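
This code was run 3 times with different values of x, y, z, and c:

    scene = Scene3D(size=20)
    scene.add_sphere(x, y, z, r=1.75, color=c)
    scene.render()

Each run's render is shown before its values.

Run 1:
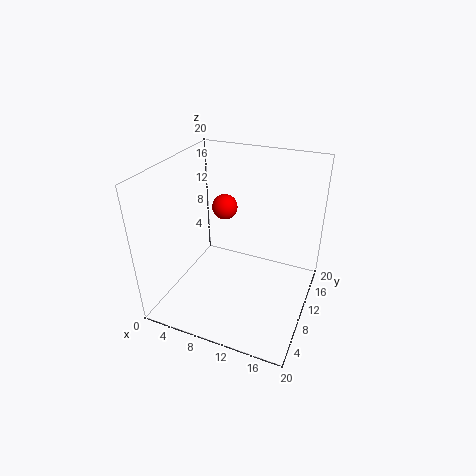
x = 7.5, y = 11.25, z = 13.75, c = 'red'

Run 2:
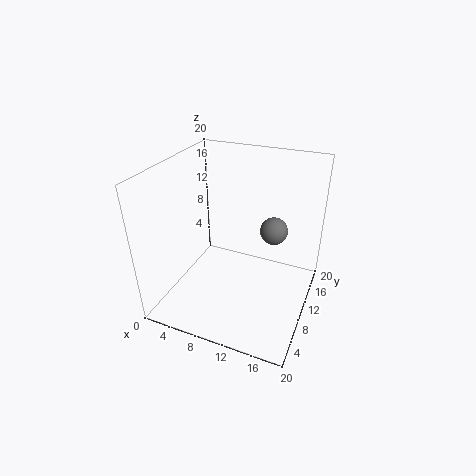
x = 15.25, y = 9.25, z = 12.75, c = 'gray'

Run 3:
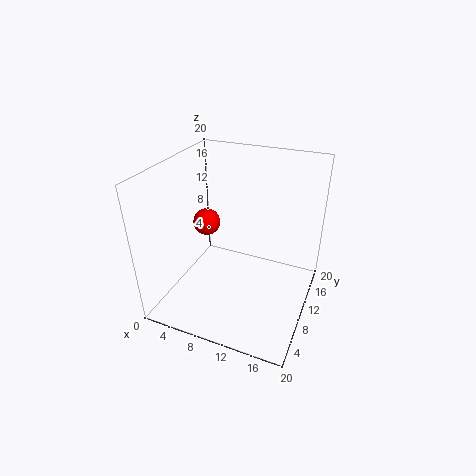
x = 6.5, y = 7.75, z = 13, c = 'red'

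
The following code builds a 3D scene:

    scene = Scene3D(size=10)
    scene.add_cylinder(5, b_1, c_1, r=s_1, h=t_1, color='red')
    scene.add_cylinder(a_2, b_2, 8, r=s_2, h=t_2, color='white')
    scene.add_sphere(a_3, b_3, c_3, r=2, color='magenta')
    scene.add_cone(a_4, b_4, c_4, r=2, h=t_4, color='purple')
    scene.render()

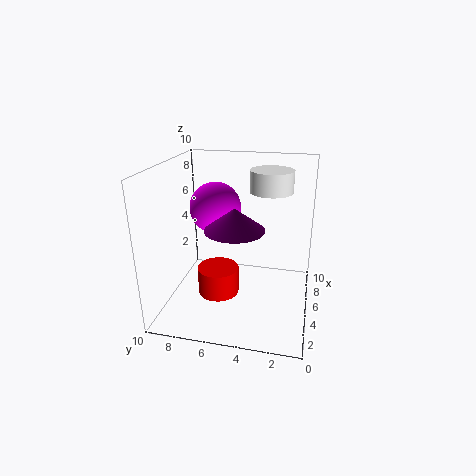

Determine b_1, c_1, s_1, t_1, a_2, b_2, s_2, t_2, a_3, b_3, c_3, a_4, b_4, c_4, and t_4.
b_1 = 6.5, c_1 = 0.5, s_1 = 1.5, t_1 = 2, a_2 = 6.5, b_2 = 3, s_2 = 1.5, t_2 = 1.5, a_3 = 8, b_3 = 7.5, c_3 = 6, a_4 = 4, b_4 = 5, c_4 = 6, t_4 = 1.5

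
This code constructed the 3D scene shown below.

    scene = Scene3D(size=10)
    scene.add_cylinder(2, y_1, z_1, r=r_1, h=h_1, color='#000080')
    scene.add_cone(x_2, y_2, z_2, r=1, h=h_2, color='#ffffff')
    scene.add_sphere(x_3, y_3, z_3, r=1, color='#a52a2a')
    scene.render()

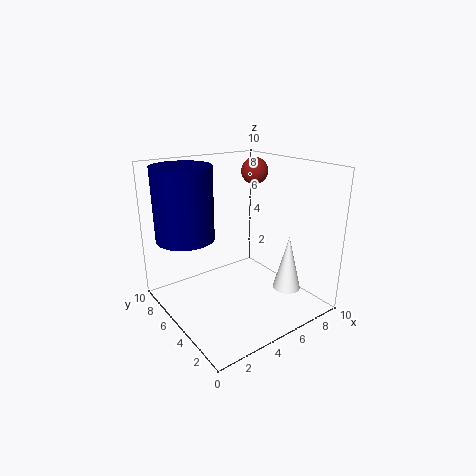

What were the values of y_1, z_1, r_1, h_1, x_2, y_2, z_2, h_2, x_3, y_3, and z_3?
y_1 = 7; z_1 = 5; r_1 = 2; h_1 = 5; x_2 = 8; y_2 = 3; z_2 = 1; h_2 = 4; x_3 = 8; y_3 = 7; z_3 = 9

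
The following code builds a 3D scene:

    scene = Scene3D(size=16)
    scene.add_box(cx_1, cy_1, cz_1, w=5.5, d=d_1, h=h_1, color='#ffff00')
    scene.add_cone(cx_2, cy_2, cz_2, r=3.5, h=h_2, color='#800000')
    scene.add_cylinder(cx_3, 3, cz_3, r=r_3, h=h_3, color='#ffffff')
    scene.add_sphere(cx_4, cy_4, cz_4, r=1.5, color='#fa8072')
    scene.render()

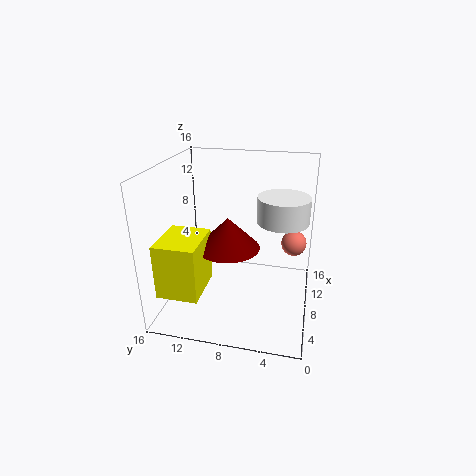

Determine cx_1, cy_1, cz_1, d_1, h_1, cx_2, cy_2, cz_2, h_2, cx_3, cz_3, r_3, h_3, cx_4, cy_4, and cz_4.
cx_1 = 2, cy_1 = 11, cz_1 = 3, d_1 = 4.5, h_1 = 6, cx_2 = 7.5, cy_2 = 9, cz_2 = 7, h_2 = 3.5, cx_3 = 5.5, cz_3 = 11.5, r_3 = 2.5, h_3 = 2.5, cx_4 = 12, cy_4 = 2, cz_4 = 6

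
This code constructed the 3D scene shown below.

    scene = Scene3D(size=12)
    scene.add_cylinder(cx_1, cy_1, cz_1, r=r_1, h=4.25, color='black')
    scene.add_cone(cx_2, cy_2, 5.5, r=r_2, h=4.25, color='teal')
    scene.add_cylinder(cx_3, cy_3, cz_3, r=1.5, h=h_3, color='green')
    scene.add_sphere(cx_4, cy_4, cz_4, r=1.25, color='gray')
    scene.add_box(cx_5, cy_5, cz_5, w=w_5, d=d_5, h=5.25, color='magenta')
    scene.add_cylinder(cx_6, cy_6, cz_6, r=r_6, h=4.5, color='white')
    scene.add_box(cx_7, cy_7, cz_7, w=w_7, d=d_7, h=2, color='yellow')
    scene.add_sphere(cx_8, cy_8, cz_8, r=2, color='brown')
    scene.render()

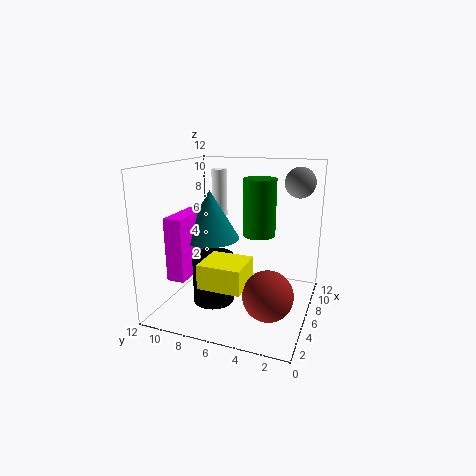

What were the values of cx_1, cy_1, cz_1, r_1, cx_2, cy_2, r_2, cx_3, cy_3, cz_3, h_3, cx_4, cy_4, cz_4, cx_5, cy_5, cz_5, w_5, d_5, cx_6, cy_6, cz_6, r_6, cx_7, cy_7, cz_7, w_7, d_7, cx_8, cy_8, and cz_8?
cx_1 = 5.25, cy_1 = 8, cz_1 = 0.25, r_1 = 1.75, cx_2 = 6.5, cy_2 = 8.75, r_2 = 2.5, cx_3 = 9.5, cy_3 = 5.25, cz_3 = 5.25, h_3 = 5.25, cx_4 = 8.25, cy_4 = 1.5, cz_4 = 10.5, cx_5 = 2.75, cy_5 = 9.5, cz_5 = 2.75, w_5 = 4.25, d_5 = 1.5, cx_6 = 10.75, cy_6 = 9.75, cz_6 = 6.5, r_6 = 0.75, cx_7 = 2.25, cy_7 = 4.5, cz_7 = 2.75, w_7 = 3.25, d_7 = 3.5, cx_8 = 4, cy_8 = 2.75, cz_8 = 2.25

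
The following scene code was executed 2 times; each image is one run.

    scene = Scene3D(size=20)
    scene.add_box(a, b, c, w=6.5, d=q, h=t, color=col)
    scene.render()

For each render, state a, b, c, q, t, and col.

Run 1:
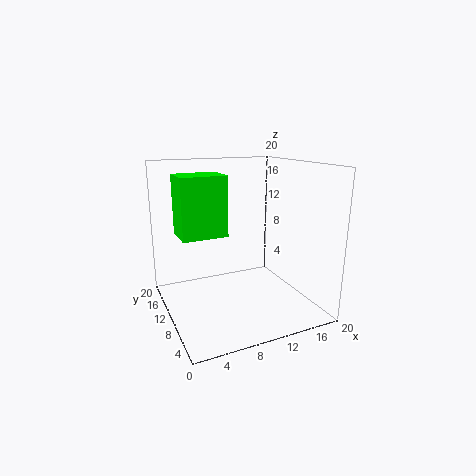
a = 2.5, b = 11, c = 10, q = 5, t = 8.5, col = 'lime'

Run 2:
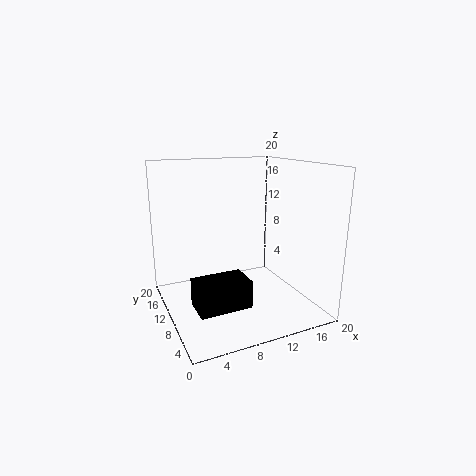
a = 2, b = 2.5, c = 3.5, q = 4, t = 3.5, col = 'black'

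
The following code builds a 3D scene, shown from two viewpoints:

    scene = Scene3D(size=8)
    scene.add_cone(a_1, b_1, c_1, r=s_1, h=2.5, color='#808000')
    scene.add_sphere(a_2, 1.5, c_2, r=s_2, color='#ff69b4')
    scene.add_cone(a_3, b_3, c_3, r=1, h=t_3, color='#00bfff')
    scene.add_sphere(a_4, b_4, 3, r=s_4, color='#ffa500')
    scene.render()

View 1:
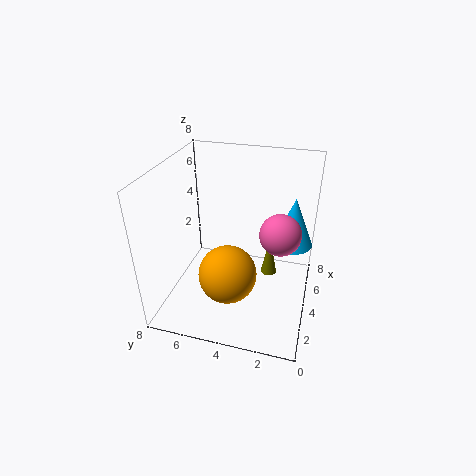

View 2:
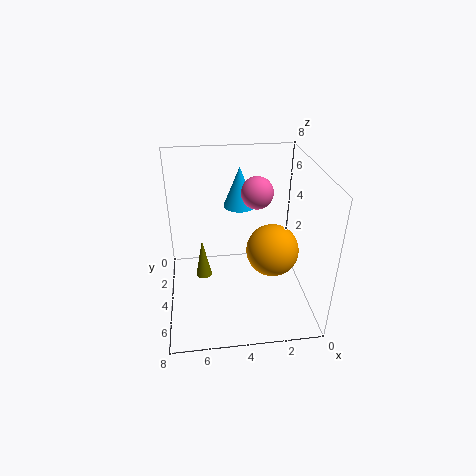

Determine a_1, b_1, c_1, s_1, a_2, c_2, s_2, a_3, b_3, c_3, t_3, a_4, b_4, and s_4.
a_1 = 6
b_1 = 2.5
c_1 = 0.5
s_1 = 0.5
a_2 = 2.5
c_2 = 5.5
s_2 = 1
a_3 = 3.5
b_3 = 1
c_3 = 4.5
t_3 = 2.5
a_4 = 2
b_4 = 4
s_4 = 1.5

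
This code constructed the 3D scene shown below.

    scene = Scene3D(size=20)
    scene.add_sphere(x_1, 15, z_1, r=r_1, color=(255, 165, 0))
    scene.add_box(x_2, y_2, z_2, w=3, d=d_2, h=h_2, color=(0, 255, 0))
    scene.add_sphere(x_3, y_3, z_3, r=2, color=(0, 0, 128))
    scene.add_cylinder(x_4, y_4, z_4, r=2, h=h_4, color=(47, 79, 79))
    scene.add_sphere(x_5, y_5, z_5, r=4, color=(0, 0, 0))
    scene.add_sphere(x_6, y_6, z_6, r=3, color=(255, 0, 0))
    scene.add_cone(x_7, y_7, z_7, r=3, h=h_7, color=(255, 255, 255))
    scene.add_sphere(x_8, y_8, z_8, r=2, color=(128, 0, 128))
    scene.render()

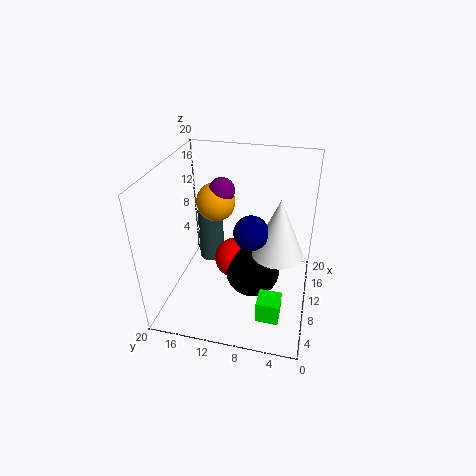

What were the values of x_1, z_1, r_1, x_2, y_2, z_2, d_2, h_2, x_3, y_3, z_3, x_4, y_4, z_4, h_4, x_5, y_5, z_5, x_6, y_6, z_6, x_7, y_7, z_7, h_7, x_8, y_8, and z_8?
x_1 = 16
z_1 = 12
r_1 = 3
x_2 = 3
y_2 = 3
z_2 = 2
d_2 = 3
h_2 = 3
x_3 = 4
y_3 = 7
z_3 = 15
x_4 = 16
y_4 = 16
z_4 = 2
h_4 = 9
x_5 = 11
y_5 = 8
z_5 = 4
x_6 = 12
y_6 = 11
z_6 = 5
x_7 = 5
y_7 = 4
z_7 = 12
h_7 = 7
x_8 = 16
y_8 = 14
z_8 = 14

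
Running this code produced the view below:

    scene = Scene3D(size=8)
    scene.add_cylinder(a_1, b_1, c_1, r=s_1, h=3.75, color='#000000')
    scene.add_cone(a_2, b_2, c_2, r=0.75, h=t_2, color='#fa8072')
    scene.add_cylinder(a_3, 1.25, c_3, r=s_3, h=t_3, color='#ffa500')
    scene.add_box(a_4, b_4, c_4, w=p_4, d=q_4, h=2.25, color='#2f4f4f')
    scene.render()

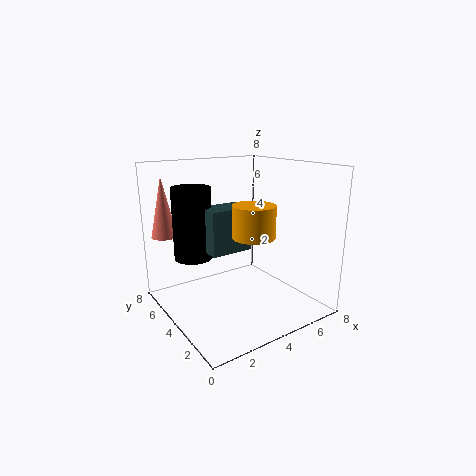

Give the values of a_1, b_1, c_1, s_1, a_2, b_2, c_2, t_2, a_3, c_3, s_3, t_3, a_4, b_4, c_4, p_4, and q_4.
a_1 = 1.5
b_1 = 4.5
c_1 = 3.25
s_1 = 1
a_2 = 1
b_2 = 7.25
c_2 = 3.75
t_2 = 3.5
a_3 = 3
c_3 = 5
s_3 = 1
t_3 = 1.5
a_4 = 1.75
b_4 = 2.75
c_4 = 3.75
p_4 = 2.25
q_4 = 1.5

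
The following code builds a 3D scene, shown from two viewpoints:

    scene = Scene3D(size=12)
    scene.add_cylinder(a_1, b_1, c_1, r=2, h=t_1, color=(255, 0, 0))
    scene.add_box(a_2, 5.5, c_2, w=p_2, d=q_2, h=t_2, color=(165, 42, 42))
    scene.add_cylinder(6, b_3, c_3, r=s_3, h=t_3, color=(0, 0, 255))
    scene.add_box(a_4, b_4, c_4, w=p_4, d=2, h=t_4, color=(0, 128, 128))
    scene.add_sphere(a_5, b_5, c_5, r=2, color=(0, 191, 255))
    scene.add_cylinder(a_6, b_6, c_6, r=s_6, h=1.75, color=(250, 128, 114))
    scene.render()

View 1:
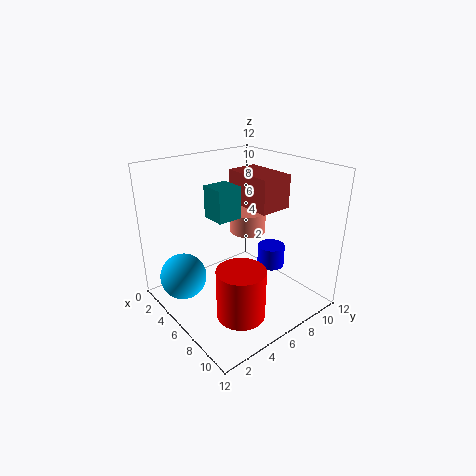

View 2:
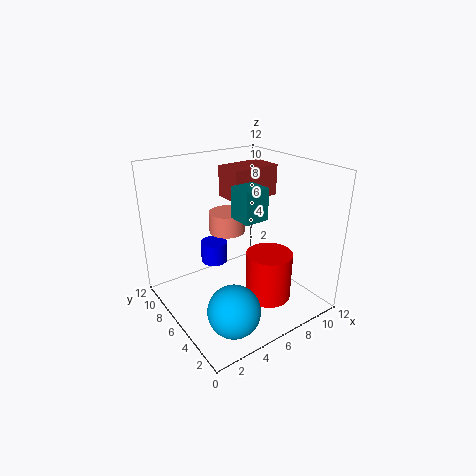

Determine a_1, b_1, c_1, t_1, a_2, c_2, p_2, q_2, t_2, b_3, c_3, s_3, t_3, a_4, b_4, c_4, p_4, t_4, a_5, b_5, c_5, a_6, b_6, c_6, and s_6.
a_1 = 8.25; b_1 = 4.5; c_1 = 0.25; t_1 = 4.25; a_2 = 5.5; c_2 = 9.25; p_2 = 4; q_2 = 2.5; t_2 = 2.5; b_3 = 10; c_3 = 2; s_3 = 1.25; t_3 = 2; a_4 = 5; b_4 = 3.5; c_4 = 8.25; p_4 = 2; t_4 = 2.5; a_5 = 3; b_5 = 2.25; c_5 = 2.25; a_6 = 5.75; b_6 = 7.25; c_6 = 6.25; s_6 = 1.5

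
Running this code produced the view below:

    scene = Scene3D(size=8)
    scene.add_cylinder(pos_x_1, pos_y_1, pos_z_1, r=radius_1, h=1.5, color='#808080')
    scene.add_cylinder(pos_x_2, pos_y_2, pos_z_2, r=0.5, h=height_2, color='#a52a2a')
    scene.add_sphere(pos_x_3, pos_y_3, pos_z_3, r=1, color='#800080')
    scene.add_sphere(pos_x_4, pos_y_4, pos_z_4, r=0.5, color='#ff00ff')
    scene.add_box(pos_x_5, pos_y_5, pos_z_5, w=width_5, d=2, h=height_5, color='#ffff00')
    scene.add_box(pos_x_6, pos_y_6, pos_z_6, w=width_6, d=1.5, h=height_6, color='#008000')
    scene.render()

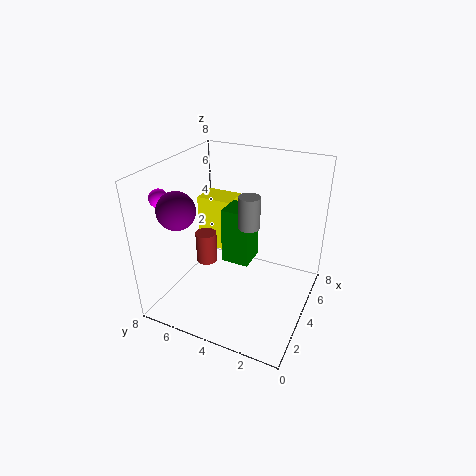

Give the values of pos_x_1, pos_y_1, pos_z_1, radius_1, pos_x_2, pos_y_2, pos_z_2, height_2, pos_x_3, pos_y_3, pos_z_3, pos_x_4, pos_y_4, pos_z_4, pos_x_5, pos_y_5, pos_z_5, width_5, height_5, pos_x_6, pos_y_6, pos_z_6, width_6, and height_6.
pos_x_1 = 2
pos_y_1 = 2.5
pos_z_1 = 6
radius_1 = 0.5
pos_x_2 = 1.5
pos_y_2 = 4.5
pos_z_2 = 4
height_2 = 1.5
pos_x_3 = 2
pos_y_3 = 6.5
pos_z_3 = 6
pos_x_4 = 2
pos_y_4 = 7.5
pos_z_4 = 6.5
pos_x_5 = 4
pos_y_5 = 4.5
pos_z_5 = 3
width_5 = 1.5
height_5 = 3
pos_x_6 = 3
pos_y_6 = 3
pos_z_6 = 3
width_6 = 1.5
height_6 = 3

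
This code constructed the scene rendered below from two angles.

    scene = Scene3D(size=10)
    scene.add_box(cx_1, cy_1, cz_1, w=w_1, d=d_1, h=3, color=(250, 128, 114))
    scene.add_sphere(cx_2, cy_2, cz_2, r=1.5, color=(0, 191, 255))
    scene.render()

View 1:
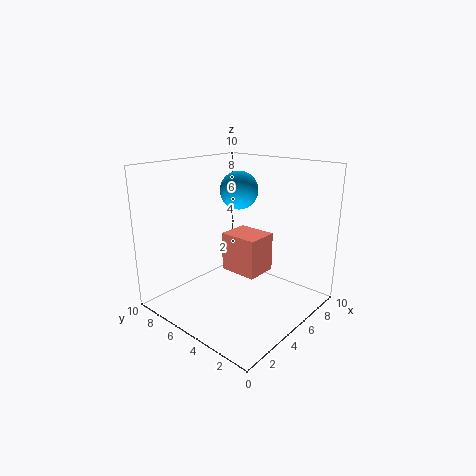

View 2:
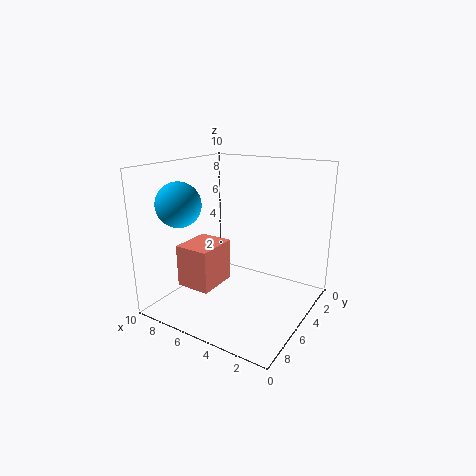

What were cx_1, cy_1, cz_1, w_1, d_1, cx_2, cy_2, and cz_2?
cx_1 = 6; cy_1 = 4.5; cz_1 = 1.5; w_1 = 2.5; d_1 = 3; cx_2 = 8; cy_2 = 7.5; cz_2 = 7.5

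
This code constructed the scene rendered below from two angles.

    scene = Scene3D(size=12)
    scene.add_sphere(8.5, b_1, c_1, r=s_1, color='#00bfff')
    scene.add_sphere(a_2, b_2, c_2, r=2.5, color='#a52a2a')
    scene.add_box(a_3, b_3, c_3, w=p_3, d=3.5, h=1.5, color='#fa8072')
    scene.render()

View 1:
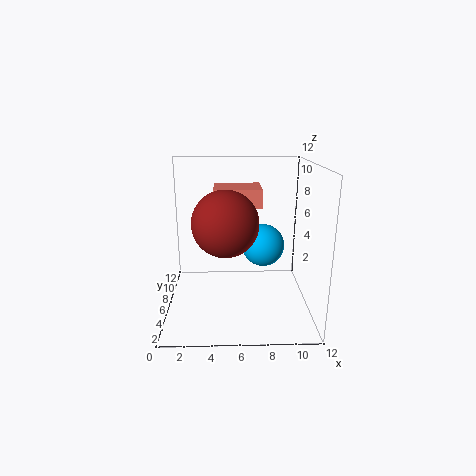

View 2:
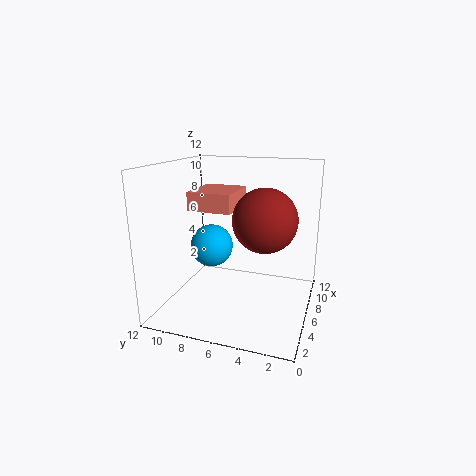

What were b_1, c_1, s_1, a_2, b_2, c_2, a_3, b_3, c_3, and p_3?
b_1 = 9.5, c_1 = 4, s_1 = 2, a_2 = 5, b_2 = 3.5, c_2 = 8, a_3 = 4, b_3 = 6, c_3 = 8.5, p_3 = 4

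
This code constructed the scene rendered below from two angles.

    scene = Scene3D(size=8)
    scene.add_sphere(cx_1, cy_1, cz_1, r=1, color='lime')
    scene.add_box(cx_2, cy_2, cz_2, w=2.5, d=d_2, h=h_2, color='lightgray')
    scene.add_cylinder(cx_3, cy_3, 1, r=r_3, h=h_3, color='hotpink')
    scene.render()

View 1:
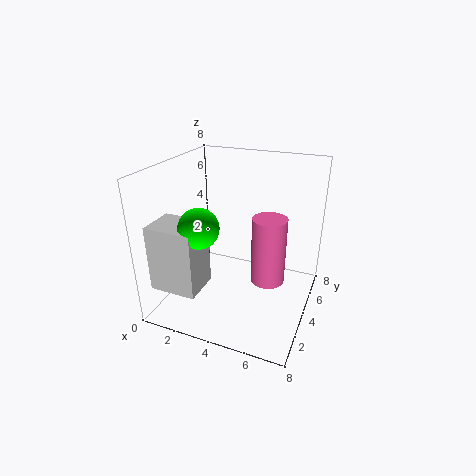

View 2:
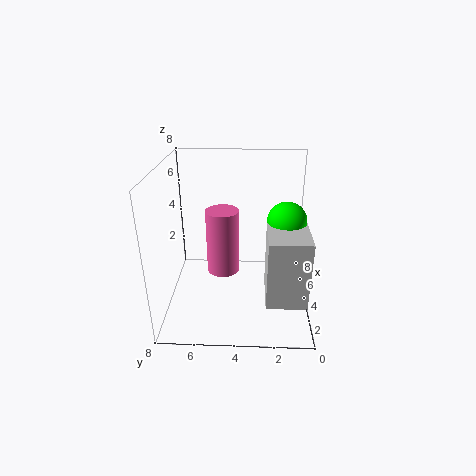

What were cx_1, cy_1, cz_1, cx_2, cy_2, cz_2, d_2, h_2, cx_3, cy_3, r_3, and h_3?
cx_1 = 3
cy_1 = 1.5
cz_1 = 5.5
cx_2 = 0.5
cy_2 = 0.5
cz_2 = 2
d_2 = 2
h_2 = 3.5
cx_3 = 5.5
cy_3 = 5
r_3 = 1
h_3 = 4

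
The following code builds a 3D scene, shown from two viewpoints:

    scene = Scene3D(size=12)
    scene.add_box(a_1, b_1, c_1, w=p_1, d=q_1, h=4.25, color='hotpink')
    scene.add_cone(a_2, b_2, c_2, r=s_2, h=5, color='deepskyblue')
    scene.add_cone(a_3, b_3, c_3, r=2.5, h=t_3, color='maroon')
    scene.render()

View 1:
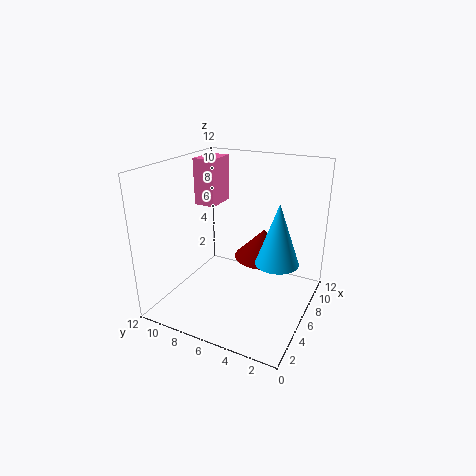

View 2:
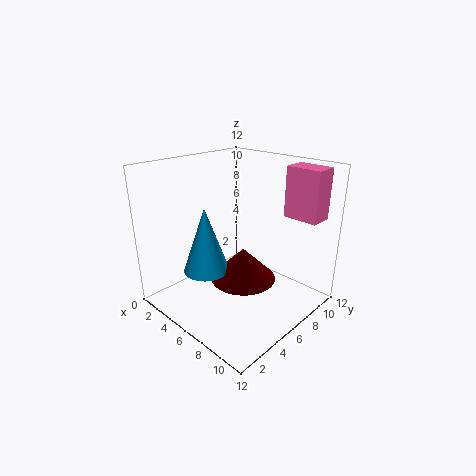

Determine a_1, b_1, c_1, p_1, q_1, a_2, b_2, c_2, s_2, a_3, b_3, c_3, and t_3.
a_1 = 8, b_1 = 9.5, c_1 = 7.5, p_1 = 3, q_1 = 2, a_2 = 6, b_2 = 2.5, c_2 = 4.5, s_2 = 1.75, a_3 = 8, b_3 = 4.5, c_3 = 3.75, t_3 = 2.5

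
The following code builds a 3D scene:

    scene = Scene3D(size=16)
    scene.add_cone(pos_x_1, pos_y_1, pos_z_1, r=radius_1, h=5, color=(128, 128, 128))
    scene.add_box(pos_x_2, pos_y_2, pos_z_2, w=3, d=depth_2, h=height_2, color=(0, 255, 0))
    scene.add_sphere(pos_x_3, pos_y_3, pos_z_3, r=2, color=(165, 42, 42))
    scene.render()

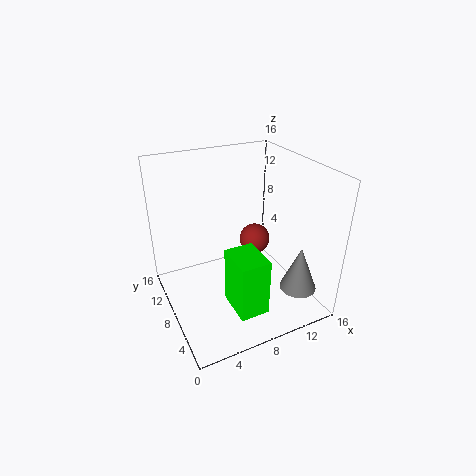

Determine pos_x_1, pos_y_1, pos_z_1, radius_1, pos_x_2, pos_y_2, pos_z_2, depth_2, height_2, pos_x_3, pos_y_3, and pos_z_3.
pos_x_1 = 13, pos_y_1 = 3, pos_z_1 = 3, radius_1 = 2, pos_x_2 = 5, pos_y_2 = 1, pos_z_2 = 3, depth_2 = 4, height_2 = 6, pos_x_3 = 13, pos_y_3 = 13, pos_z_3 = 4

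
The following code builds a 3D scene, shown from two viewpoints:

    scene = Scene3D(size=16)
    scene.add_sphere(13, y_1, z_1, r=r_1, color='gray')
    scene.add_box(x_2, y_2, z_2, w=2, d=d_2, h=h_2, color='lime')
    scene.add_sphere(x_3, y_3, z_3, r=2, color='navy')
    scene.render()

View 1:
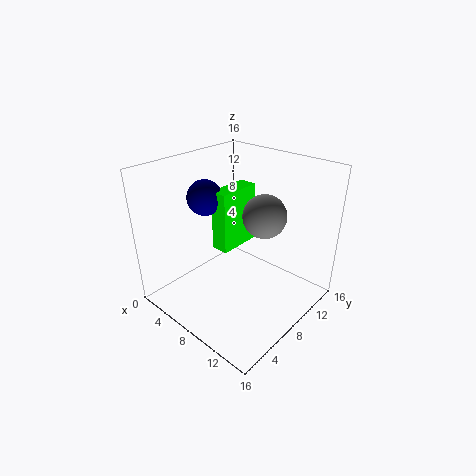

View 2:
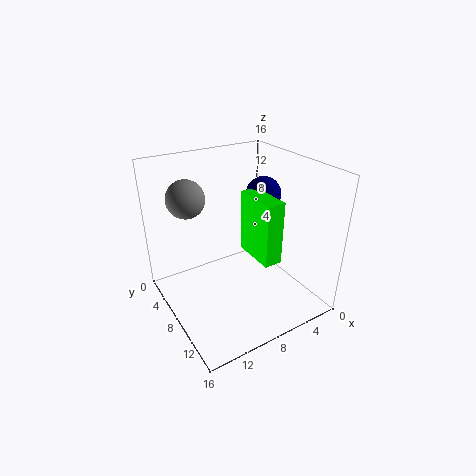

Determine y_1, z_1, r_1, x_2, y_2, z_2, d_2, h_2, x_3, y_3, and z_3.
y_1 = 6
z_1 = 13
r_1 = 2
x_2 = 5
y_2 = 7
z_2 = 6
d_2 = 5
h_2 = 7
x_3 = 4
y_3 = 7
z_3 = 12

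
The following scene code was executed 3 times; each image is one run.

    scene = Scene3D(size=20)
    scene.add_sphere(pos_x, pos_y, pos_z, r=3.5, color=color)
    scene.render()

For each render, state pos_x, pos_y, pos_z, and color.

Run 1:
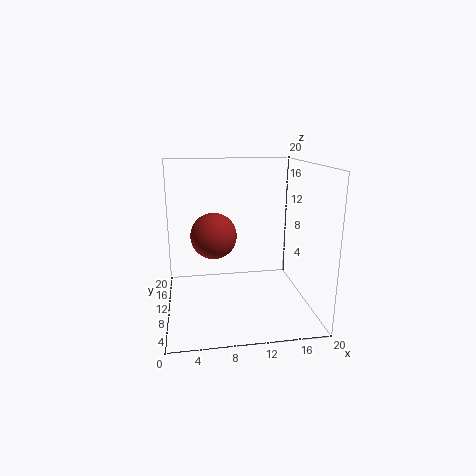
pos_x = 7; pos_y = 14.5; pos_z = 9; color = 'brown'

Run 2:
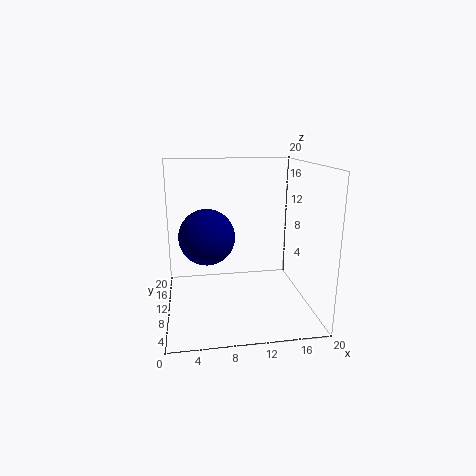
pos_x = 5.5; pos_y = 6.5; pos_z = 11.5; color = 'navy'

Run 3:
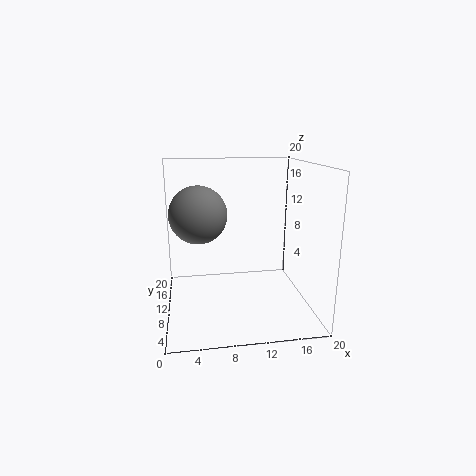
pos_x = 4.5; pos_y = 6; pos_z = 14.5; color = 'gray'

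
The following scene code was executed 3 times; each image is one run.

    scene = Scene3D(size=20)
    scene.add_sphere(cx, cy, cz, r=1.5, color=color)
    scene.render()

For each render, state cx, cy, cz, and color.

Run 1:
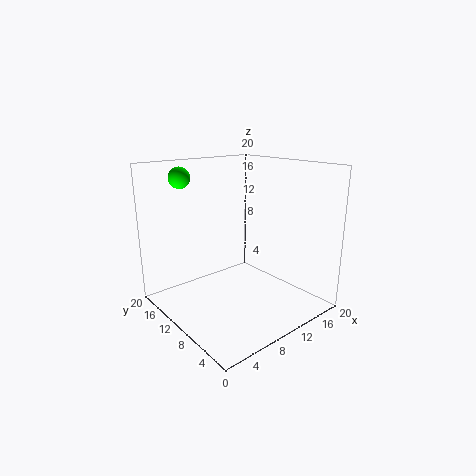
cx = 5; cy = 16.5; cz = 18; color = 'lime'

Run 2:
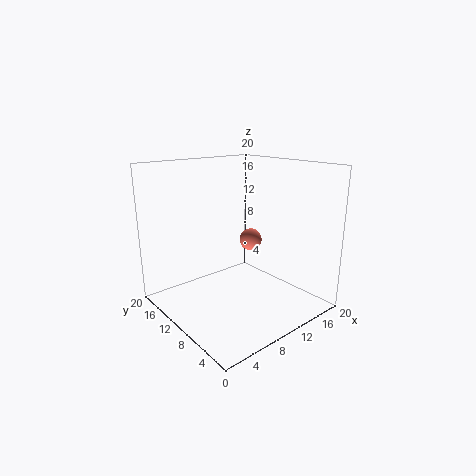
cx = 11; cy = 8.5; cz = 10; color = 'salmon'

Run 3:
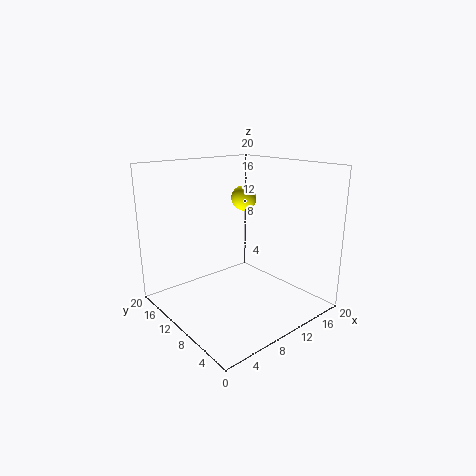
cx = 8; cy = 6.5; cz = 16.5; color = 'yellow'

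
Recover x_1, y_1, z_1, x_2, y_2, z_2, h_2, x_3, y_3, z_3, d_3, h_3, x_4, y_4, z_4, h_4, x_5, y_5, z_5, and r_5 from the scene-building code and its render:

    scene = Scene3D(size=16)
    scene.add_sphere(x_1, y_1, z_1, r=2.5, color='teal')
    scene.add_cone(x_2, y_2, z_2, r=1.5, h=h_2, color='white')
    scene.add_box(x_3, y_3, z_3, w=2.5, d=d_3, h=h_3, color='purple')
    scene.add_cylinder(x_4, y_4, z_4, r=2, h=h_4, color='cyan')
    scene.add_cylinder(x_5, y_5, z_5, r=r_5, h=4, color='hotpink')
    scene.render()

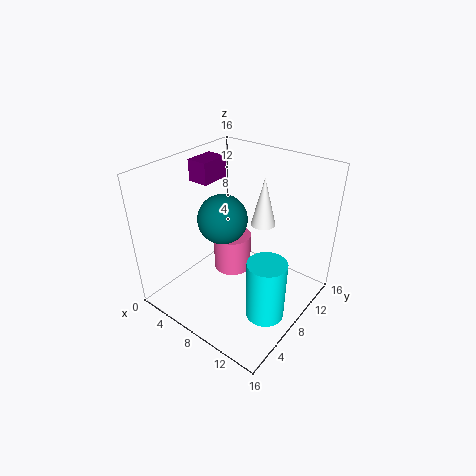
x_1 = 8; y_1 = 5.5; z_1 = 11.5; x_2 = 8; y_2 = 13; z_2 = 7.5; h_2 = 6; x_3 = 1; y_3 = 8; z_3 = 13; d_3 = 3.5; h_3 = 2.5; x_4 = 13.5; y_4 = 5.5; z_4 = 2; h_4 = 6.5; x_5 = 8; y_5 = 7; z_5 = 5; r_5 = 2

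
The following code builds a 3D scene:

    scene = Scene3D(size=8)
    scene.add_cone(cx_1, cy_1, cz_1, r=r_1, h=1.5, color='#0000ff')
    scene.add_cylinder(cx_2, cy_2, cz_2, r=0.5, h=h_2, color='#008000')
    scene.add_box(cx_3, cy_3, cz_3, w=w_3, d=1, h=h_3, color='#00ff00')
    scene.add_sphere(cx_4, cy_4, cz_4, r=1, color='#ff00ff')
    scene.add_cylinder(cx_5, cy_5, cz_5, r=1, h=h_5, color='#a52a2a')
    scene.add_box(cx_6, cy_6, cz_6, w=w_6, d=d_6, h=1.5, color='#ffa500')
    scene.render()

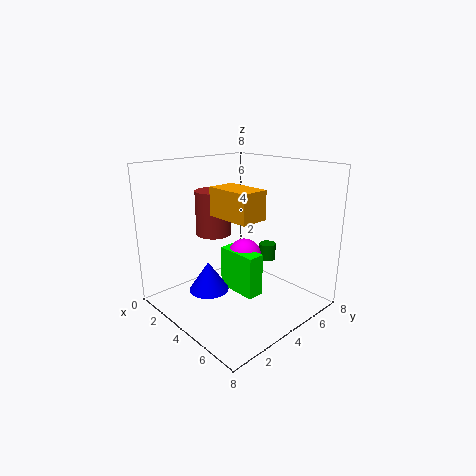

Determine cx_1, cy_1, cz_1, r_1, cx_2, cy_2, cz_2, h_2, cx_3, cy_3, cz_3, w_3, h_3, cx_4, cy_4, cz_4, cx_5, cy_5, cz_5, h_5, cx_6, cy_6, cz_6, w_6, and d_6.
cx_1 = 4.5
cy_1 = 1.5
cz_1 = 2
r_1 = 1
cx_2 = 4
cy_2 = 6.5
cz_2 = 2
h_2 = 1
cx_3 = 2.5
cy_3 = 4
cz_3 = 0.5
w_3 = 2.5
h_3 = 2.5
cx_4 = 3.5
cy_4 = 5
cz_4 = 2.5
cx_5 = 2.5
cy_5 = 3.5
cz_5 = 4
h_5 = 2.5
cx_6 = 3.5
cy_6 = 2.5
cz_6 = 5.5
w_6 = 2.5
d_6 = 1.5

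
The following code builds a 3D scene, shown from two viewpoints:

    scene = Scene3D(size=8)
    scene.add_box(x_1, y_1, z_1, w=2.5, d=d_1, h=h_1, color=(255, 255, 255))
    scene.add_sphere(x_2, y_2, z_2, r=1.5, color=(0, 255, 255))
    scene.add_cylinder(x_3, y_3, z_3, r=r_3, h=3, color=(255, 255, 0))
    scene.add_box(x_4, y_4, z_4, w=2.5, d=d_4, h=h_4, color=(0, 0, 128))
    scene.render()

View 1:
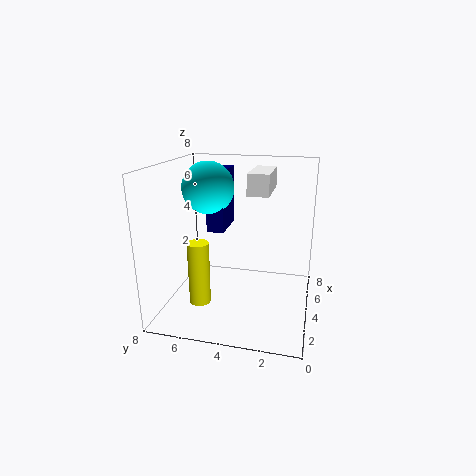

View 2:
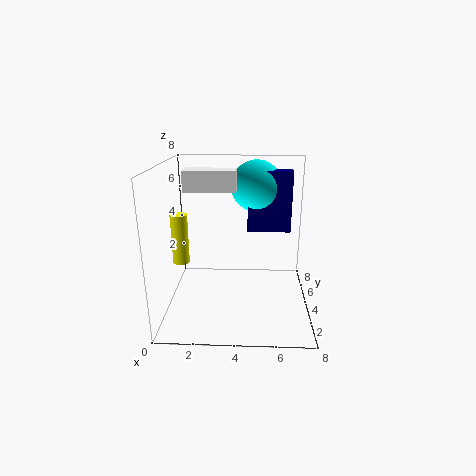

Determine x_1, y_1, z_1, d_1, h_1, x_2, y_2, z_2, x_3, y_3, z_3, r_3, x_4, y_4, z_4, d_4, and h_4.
x_1 = 1.5; y_1 = 2; z_1 = 7; d_1 = 1; h_1 = 1; x_2 = 5; y_2 = 6; z_2 = 6.5; x_3 = 0.5; y_3 = 5; z_3 = 2; r_3 = 0.5; x_4 = 4.5; y_4 = 5; z_4 = 4; d_4 = 1; h_4 = 3.5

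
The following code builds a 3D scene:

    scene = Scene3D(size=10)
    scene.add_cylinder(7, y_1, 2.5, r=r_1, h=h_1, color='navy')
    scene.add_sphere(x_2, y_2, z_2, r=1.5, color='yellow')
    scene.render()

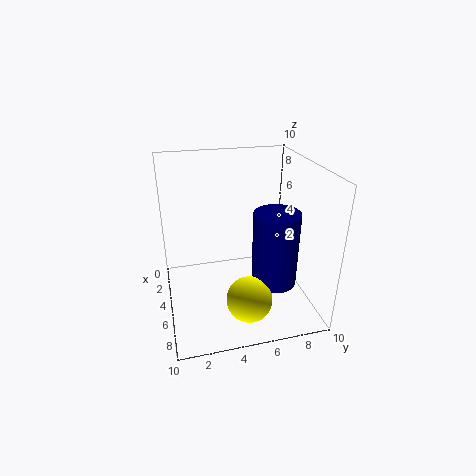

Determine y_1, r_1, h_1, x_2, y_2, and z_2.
y_1 = 7; r_1 = 1.5; h_1 = 5; x_2 = 8; y_2 = 5; z_2 = 2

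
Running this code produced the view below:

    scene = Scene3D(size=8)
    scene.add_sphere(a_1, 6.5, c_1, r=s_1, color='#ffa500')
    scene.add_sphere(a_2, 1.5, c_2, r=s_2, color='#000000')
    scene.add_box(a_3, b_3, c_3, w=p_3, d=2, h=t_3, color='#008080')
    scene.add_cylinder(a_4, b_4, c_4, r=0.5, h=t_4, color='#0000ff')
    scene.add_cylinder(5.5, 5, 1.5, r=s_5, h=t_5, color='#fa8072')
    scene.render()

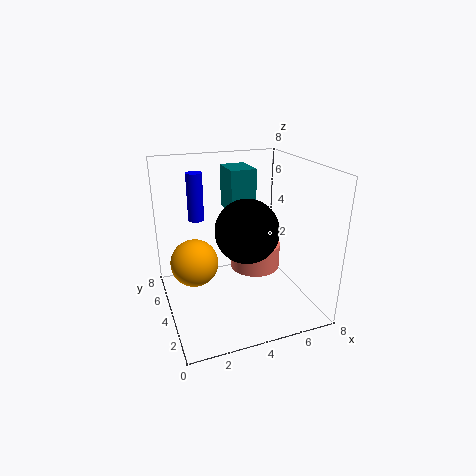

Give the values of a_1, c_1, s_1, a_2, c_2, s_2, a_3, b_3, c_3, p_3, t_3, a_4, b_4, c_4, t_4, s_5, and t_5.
a_1 = 2, c_1 = 1.5, s_1 = 1.5, a_2 = 3.5, c_2 = 5.5, s_2 = 1.5, a_3 = 4, b_3 = 5, c_3 = 5, p_3 = 1.5, t_3 = 2.5, a_4 = 2.5, b_4 = 7.5, c_4 = 4, t_4 = 3, s_5 = 1.5, t_5 = 1.5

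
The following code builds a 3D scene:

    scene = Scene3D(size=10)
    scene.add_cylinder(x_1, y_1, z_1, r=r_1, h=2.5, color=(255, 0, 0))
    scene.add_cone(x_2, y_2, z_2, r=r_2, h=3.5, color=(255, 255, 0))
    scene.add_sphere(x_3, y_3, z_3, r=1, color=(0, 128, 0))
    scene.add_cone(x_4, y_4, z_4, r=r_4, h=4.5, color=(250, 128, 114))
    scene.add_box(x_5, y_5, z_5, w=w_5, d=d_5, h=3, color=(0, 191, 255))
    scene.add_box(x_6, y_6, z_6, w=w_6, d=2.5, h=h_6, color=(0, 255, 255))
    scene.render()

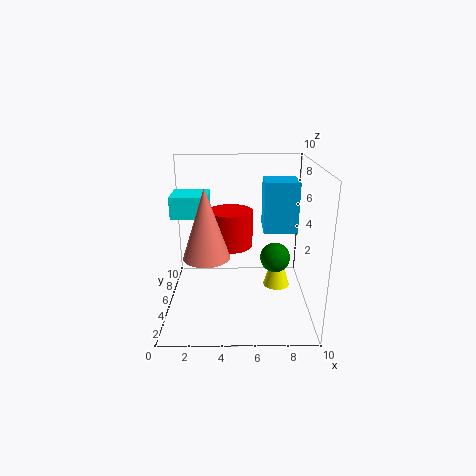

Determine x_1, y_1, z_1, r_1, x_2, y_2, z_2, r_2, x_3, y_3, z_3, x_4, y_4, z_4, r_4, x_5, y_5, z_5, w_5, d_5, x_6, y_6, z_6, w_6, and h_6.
x_1 = 4.5
y_1 = 5
z_1 = 4.5
r_1 = 1.5
x_2 = 8
y_2 = 6.5
z_2 = 0.5
r_2 = 1
x_3 = 7.5
y_3 = 4
z_3 = 4
x_4 = 3
y_4 = 3
z_4 = 4.5
r_4 = 1.5
x_5 = 6.5
y_5 = 2
z_5 = 6.5
w_5 = 2
d_5 = 2
x_6 = 0.5
y_6 = 4.5
z_6 = 6.5
w_6 = 2.5
h_6 = 1.5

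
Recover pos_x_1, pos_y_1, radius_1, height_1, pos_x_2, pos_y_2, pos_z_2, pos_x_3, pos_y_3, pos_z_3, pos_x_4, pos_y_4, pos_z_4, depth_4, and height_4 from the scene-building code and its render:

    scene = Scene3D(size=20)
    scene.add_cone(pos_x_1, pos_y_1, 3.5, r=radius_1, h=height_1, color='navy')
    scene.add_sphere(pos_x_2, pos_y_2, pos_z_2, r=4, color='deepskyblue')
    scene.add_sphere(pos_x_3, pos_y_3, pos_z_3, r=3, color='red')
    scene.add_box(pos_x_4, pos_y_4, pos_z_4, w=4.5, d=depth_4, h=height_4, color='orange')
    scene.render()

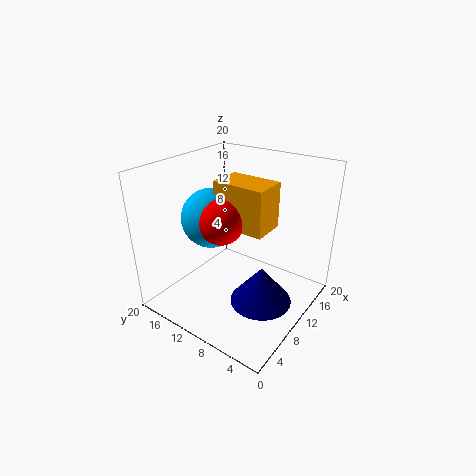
pos_x_1 = 7.5
pos_y_1 = 4.5
radius_1 = 4
height_1 = 5
pos_x_2 = 8
pos_y_2 = 13
pos_z_2 = 13
pos_x_3 = 7
pos_y_3 = 10.5
pos_z_3 = 13.5
pos_x_4 = 7.5
pos_y_4 = 5
pos_z_4 = 12.5
depth_4 = 7
height_4 = 6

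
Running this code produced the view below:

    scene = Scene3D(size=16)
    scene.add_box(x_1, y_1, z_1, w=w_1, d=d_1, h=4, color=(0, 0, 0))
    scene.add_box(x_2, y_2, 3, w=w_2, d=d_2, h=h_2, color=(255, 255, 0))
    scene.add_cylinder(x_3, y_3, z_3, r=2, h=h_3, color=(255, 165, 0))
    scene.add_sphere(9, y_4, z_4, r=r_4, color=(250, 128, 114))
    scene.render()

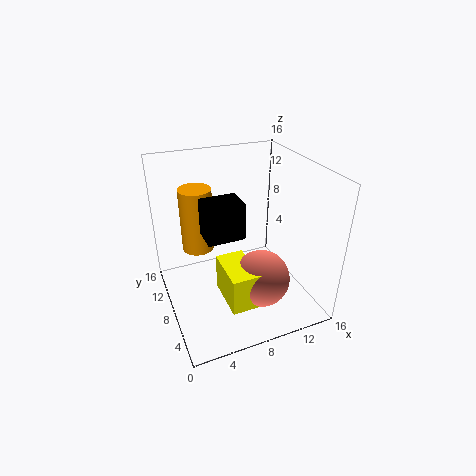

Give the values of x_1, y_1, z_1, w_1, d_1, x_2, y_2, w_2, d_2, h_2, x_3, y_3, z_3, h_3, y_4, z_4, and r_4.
x_1 = 4; y_1 = 6; z_1 = 9; w_1 = 4; d_1 = 3; x_2 = 5; y_2 = 2; w_2 = 3; d_2 = 5; h_2 = 4; x_3 = 5; y_3 = 14; z_3 = 4; h_3 = 8; y_4 = 4; z_4 = 5; r_4 = 3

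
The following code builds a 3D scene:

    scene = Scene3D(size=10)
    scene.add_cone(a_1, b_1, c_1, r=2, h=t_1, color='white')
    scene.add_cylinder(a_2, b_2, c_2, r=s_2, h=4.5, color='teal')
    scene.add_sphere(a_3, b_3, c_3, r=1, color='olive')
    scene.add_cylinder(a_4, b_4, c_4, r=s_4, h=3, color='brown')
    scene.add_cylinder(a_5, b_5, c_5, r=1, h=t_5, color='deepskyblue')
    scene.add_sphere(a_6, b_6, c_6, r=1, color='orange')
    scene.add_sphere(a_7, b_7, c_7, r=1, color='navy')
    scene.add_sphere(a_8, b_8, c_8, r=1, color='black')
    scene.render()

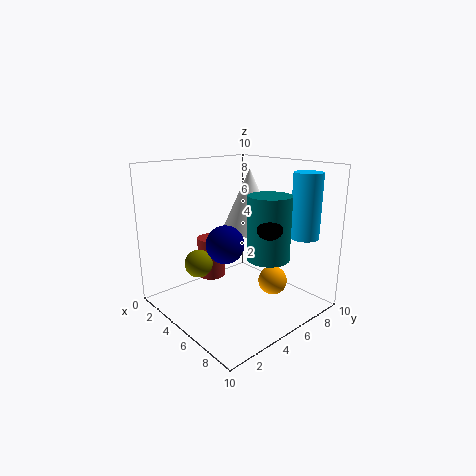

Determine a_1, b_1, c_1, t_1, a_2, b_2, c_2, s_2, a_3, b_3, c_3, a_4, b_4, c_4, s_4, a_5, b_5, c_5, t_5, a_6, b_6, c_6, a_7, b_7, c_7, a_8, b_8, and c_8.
a_1 = 4; b_1 = 7; c_1 = 5; t_1 = 4.5; a_2 = 6.5; b_2 = 6.5; c_2 = 3.5; s_2 = 1.5; a_3 = 3; b_3 = 3; c_3 = 3; a_4 = 2.5; b_4 = 4.5; c_4 = 1.5; s_4 = 1; a_5 = 8; b_5 = 8.5; c_5 = 5; t_5 = 4.5; a_6 = 7; b_6 = 6.5; c_6 = 2; a_7 = 8.5; b_7 = 1; c_7 = 6.5; a_8 = 7; b_8 = 6; c_8 = 6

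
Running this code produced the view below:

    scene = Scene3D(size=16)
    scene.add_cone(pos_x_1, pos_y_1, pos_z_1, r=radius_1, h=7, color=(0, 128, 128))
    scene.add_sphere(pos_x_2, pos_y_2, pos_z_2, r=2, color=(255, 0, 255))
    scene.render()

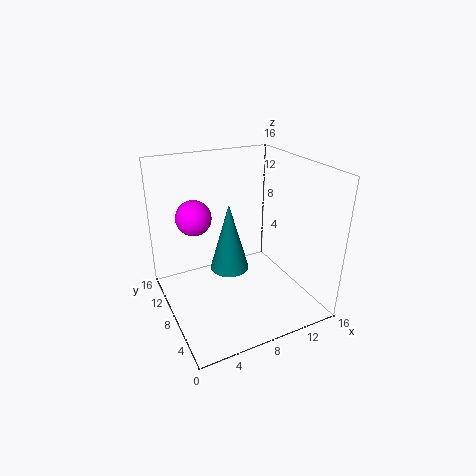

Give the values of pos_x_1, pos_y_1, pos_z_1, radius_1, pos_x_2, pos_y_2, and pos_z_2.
pos_x_1 = 6, pos_y_1 = 6, pos_z_1 = 6, radius_1 = 2, pos_x_2 = 4, pos_y_2 = 11, pos_z_2 = 10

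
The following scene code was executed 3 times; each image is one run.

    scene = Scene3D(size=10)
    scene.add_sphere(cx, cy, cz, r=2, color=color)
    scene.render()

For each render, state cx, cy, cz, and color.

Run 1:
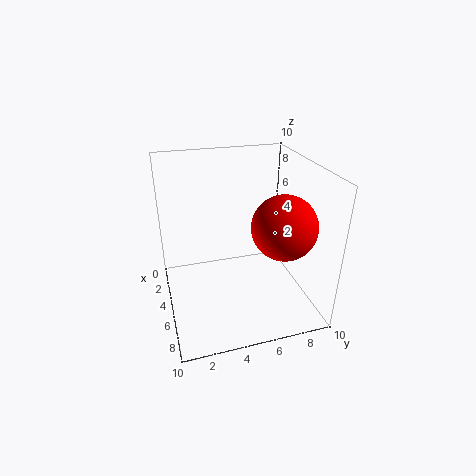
cx = 8
cy = 7
cz = 7
color = 'red'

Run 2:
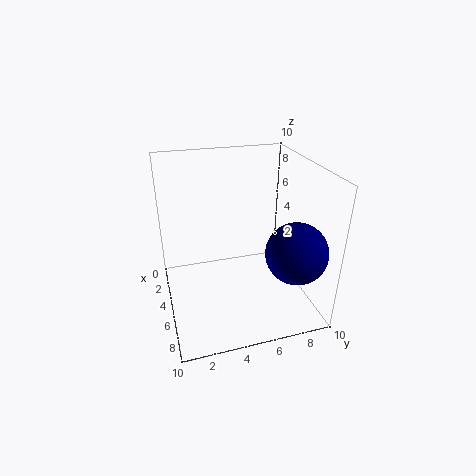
cx = 8
cy = 8
cz = 5
color = 'navy'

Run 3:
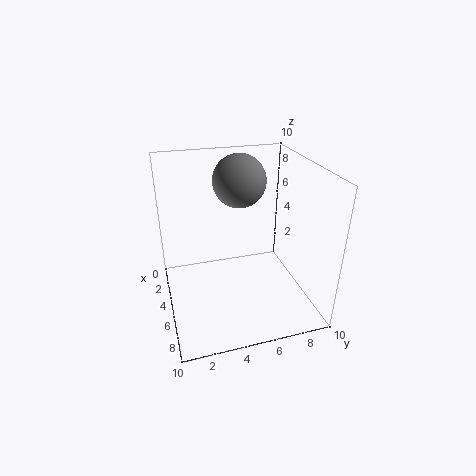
cx = 2
cy = 6
cz = 8
color = 'gray'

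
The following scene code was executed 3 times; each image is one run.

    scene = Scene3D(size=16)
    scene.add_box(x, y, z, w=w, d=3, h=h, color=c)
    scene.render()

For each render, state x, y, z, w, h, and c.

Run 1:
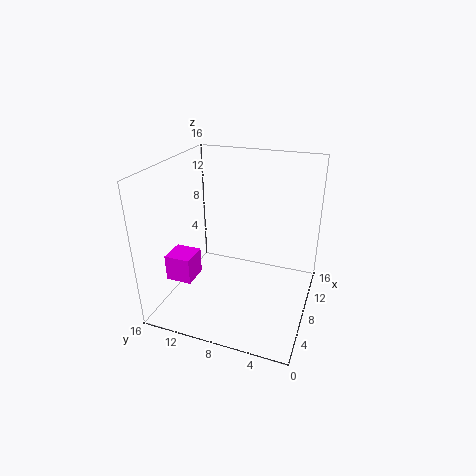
x = 4.5
y = 12.5
z = 3
w = 3
h = 3
c = 'magenta'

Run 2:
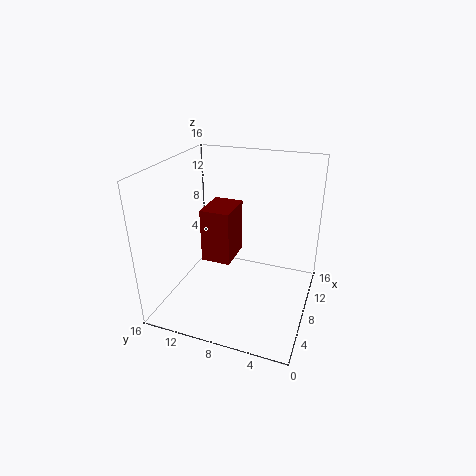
x = 4
y = 7.5
z = 7
w = 4
h = 5.5
c = 'maroon'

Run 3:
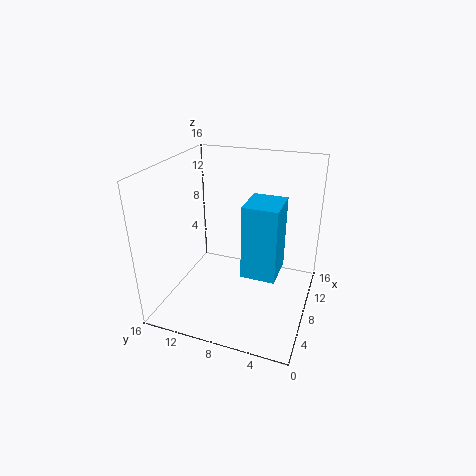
x = 0.5
y = 2
z = 8.5
w = 3.5
h = 6.5
c = 'deepskyblue'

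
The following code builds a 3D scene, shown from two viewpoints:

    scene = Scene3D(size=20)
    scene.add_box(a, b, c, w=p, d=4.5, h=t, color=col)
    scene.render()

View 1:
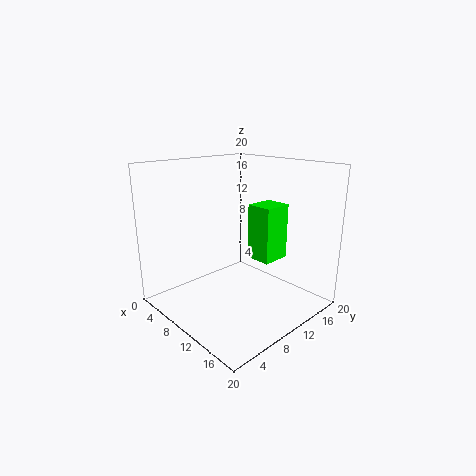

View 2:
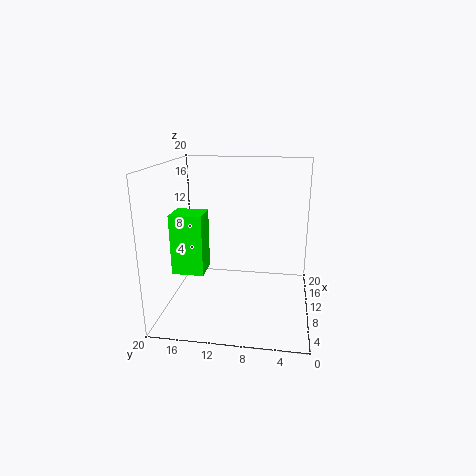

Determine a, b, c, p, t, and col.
a = 7.5
b = 14.5
c = 5
p = 4
t = 8.5
col = 'lime'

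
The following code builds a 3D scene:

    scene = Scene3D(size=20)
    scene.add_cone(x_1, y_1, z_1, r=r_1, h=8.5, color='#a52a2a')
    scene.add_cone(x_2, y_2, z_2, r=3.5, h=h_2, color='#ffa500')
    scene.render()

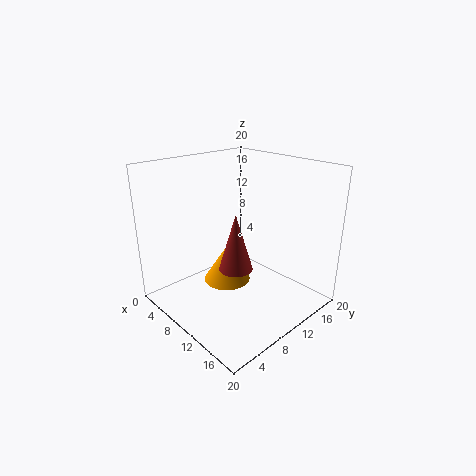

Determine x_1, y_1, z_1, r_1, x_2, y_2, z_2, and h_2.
x_1 = 9; y_1 = 10.5; z_1 = 4.5; r_1 = 2.5; x_2 = 7; y_2 = 10.5; z_2 = 2; h_2 = 5.5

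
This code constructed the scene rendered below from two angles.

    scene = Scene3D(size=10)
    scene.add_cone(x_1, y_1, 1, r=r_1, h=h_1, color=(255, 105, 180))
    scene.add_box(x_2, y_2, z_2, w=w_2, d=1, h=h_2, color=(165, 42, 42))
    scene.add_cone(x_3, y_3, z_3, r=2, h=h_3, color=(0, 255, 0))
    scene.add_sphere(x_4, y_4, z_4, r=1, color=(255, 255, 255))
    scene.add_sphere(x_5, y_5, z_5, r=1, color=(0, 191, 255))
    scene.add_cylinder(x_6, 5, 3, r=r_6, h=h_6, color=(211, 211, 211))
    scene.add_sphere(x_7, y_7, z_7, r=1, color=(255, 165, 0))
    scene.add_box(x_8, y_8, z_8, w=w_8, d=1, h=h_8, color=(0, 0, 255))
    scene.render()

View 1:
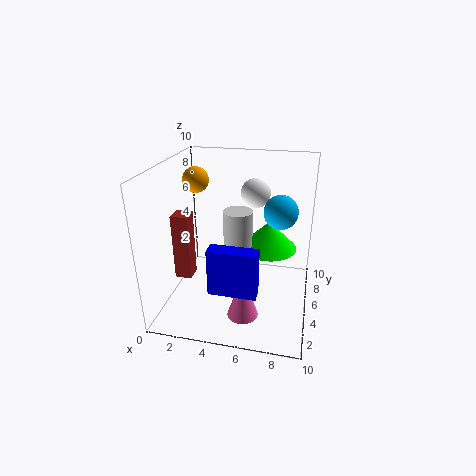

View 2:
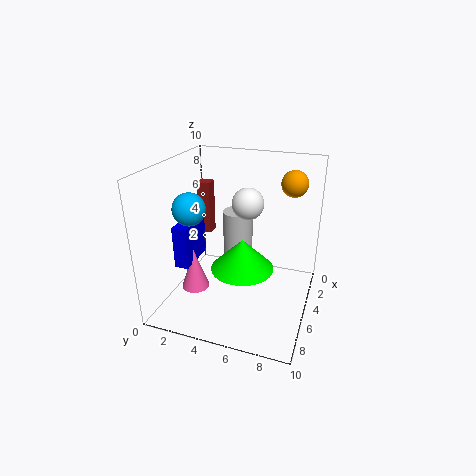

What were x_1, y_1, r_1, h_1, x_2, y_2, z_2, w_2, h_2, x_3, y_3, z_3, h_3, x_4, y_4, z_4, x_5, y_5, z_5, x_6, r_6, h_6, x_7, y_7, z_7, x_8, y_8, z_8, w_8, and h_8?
x_1 = 6
y_1 = 2
r_1 = 1
h_1 = 3
x_2 = 2
y_2 = 1
z_2 = 4
w_2 = 1
h_2 = 4
x_3 = 7
y_3 = 6
z_3 = 4
h_3 = 2
x_4 = 6
y_4 = 6
z_4 = 8
x_5 = 8
y_5 = 3
z_5 = 8
x_6 = 5
r_6 = 1
h_6 = 4
x_7 = 1
y_7 = 8
z_7 = 8
x_8 = 4
y_8 = 1
z_8 = 3
w_8 = 3
h_8 = 3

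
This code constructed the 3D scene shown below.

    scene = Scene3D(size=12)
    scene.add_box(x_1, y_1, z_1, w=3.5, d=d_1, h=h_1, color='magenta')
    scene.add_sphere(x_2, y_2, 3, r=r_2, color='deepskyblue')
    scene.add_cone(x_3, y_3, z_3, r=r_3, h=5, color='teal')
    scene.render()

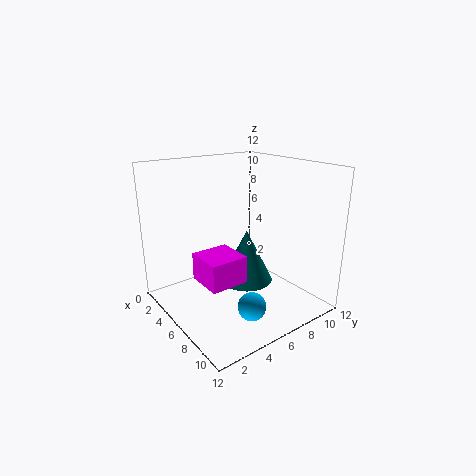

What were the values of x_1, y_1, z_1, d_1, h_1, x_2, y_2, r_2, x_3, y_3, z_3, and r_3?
x_1 = 2.5; y_1 = 3.5; z_1 = 1.5; d_1 = 3.5; h_1 = 2.5; x_2 = 11; y_2 = 3.5; r_2 = 1; x_3 = 4; y_3 = 8.5; z_3 = 0.5; r_3 = 2.5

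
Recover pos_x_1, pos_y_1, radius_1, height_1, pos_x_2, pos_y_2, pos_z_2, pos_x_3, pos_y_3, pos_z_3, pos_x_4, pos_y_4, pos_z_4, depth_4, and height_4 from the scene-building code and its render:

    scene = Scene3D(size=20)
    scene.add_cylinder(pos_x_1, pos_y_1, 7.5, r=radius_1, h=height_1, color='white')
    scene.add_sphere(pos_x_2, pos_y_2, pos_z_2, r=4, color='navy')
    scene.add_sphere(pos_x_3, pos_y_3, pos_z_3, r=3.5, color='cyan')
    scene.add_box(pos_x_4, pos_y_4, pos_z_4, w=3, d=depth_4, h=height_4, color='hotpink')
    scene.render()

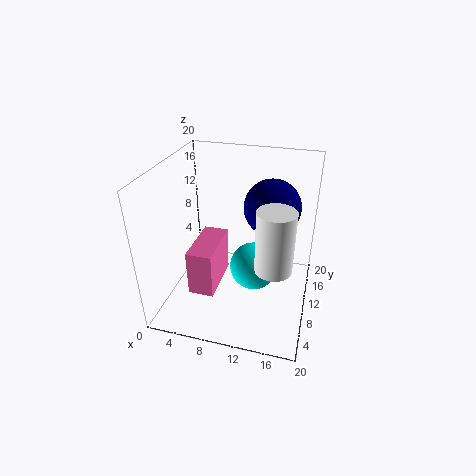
pos_x_1 = 15.5, pos_y_1 = 7.5, radius_1 = 2.5, height_1 = 8.5, pos_x_2 = 14, pos_y_2 = 13.5, pos_z_2 = 13.5, pos_x_3 = 12, pos_y_3 = 11.5, pos_z_3 = 4.5, pos_x_4 = 6.5, pos_y_4 = 0.5, pos_z_4 = 7.5, depth_4 = 6.5, height_4 = 5.5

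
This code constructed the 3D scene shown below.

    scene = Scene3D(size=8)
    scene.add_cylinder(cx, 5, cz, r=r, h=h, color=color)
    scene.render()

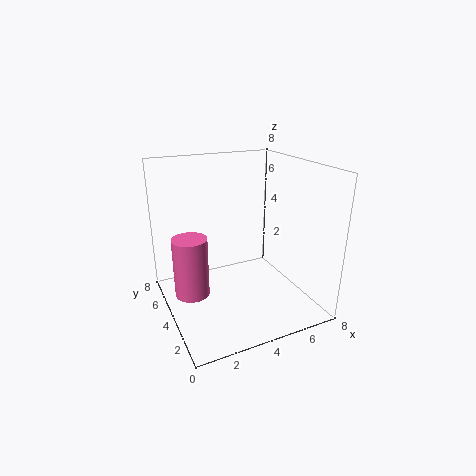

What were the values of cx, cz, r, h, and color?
cx = 1.5
cz = 0.5
r = 1
h = 3.5
color = 'hotpink'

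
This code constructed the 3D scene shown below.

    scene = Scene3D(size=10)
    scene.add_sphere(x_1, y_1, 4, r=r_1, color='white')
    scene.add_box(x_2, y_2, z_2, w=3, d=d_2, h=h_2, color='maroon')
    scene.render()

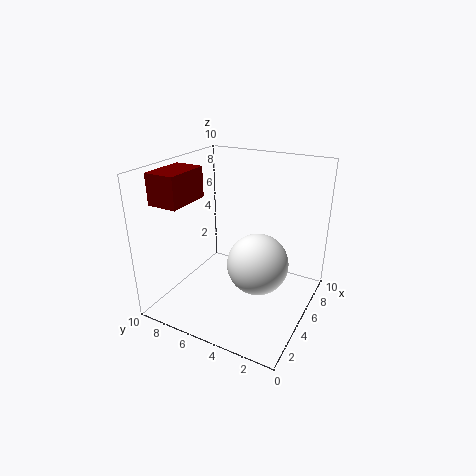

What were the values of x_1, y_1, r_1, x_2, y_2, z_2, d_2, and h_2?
x_1 = 4; y_1 = 3; r_1 = 2; x_2 = 1; y_2 = 7; z_2 = 8; d_2 = 2; h_2 = 2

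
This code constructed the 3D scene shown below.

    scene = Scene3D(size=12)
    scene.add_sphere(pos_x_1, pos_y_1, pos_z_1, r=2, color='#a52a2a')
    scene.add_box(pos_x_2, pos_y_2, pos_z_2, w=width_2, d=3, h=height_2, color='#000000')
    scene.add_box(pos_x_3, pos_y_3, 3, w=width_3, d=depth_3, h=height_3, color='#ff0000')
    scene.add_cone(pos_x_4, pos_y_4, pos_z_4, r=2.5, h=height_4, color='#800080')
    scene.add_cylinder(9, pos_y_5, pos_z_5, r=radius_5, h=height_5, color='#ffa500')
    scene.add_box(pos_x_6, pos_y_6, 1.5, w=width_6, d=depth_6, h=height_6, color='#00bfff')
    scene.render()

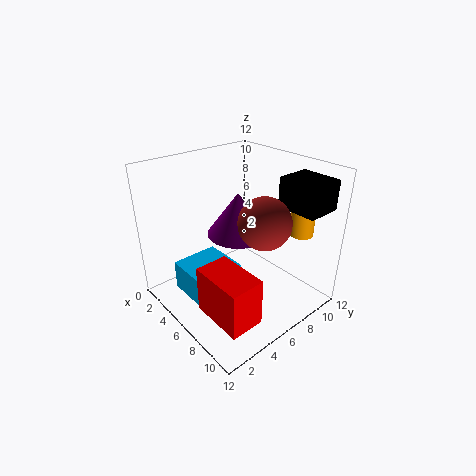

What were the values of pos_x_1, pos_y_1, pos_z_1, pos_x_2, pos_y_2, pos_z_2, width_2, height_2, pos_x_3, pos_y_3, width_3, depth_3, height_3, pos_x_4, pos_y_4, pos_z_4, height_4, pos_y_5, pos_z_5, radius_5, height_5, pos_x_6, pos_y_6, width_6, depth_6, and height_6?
pos_x_1 = 9
pos_y_1 = 6
pos_z_1 = 8.5
pos_x_2 = 7.5
pos_y_2 = 9
pos_z_2 = 8.5
width_2 = 3.5
height_2 = 2.5
pos_x_3 = 8
pos_y_3 = 0.5
width_3 = 4
depth_3 = 2.5
height_3 = 3.5
pos_x_4 = 6
pos_y_4 = 6
pos_z_4 = 6.5
height_4 = 3.5
pos_y_5 = 10.5
pos_z_5 = 6
radius_5 = 1
height_5 = 2.5
pos_x_6 = 3
pos_y_6 = 1.5
width_6 = 4
depth_6 = 4
height_6 = 2.5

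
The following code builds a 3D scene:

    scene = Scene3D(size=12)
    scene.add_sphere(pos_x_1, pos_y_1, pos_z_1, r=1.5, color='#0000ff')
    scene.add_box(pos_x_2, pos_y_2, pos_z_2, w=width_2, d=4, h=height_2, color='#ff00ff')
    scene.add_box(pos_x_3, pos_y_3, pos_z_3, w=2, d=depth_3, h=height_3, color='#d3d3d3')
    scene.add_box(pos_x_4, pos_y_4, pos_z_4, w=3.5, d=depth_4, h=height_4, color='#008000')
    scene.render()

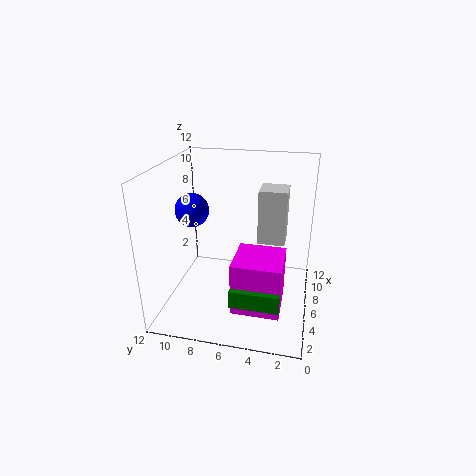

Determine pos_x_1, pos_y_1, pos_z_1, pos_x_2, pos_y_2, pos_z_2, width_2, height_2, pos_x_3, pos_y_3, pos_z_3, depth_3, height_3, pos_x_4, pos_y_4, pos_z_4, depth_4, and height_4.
pos_x_1 = 7.5, pos_y_1 = 10.5, pos_z_1 = 7.5, pos_x_2 = 3, pos_y_2 = 2, pos_z_2 = 0.5, width_2 = 4, height_2 = 4.5, pos_x_3 = 3.5, pos_y_3 = 2, pos_z_3 = 7, depth_3 = 2, height_3 = 4, pos_x_4 = 2.5, pos_y_4 = 2, pos_z_4 = 1.5, depth_4 = 4, height_4 = 1.5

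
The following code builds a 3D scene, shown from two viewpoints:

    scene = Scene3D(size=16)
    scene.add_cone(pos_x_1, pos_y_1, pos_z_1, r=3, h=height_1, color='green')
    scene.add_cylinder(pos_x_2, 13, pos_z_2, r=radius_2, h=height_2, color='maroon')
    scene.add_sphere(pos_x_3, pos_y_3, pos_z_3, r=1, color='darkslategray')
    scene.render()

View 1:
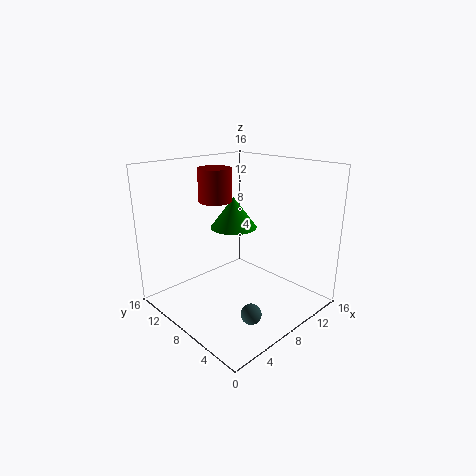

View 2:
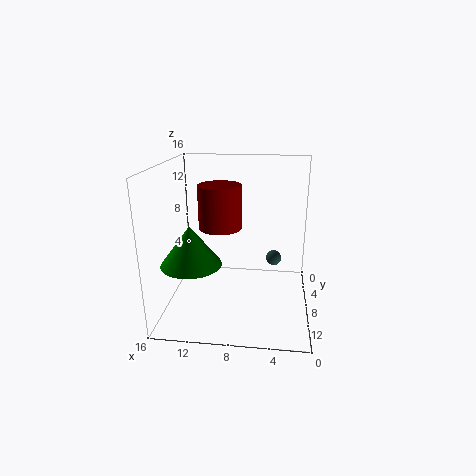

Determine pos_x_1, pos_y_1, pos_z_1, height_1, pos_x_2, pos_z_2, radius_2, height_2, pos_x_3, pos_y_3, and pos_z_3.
pos_x_1 = 12
pos_y_1 = 13
pos_z_1 = 7
height_1 = 4
pos_x_2 = 9
pos_z_2 = 11
radius_2 = 2
height_2 = 4
pos_x_3 = 4
pos_y_3 = 2
pos_z_3 = 3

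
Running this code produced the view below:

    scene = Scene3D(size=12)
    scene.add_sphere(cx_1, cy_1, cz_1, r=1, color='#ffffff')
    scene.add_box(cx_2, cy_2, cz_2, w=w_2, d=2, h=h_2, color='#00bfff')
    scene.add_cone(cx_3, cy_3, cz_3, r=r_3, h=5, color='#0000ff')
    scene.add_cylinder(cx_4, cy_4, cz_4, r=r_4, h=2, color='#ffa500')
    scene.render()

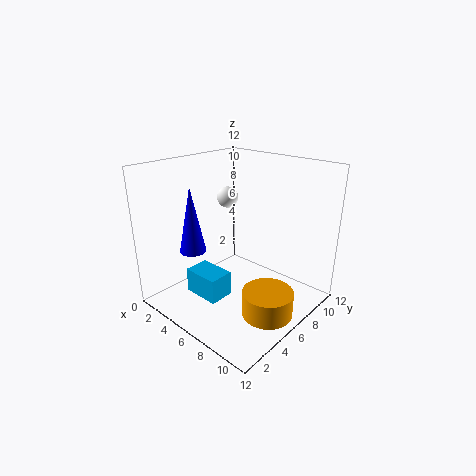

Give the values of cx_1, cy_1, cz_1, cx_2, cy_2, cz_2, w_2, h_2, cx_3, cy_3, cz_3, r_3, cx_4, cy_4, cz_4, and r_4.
cx_1 = 2, cy_1 = 9, cz_1 = 8, cx_2 = 4, cy_2 = 2, cz_2 = 2, w_2 = 3, h_2 = 2, cx_3 = 5, cy_3 = 2, cz_3 = 6, r_3 = 1, cx_4 = 10, cy_4 = 5, cz_4 = 1, r_4 = 2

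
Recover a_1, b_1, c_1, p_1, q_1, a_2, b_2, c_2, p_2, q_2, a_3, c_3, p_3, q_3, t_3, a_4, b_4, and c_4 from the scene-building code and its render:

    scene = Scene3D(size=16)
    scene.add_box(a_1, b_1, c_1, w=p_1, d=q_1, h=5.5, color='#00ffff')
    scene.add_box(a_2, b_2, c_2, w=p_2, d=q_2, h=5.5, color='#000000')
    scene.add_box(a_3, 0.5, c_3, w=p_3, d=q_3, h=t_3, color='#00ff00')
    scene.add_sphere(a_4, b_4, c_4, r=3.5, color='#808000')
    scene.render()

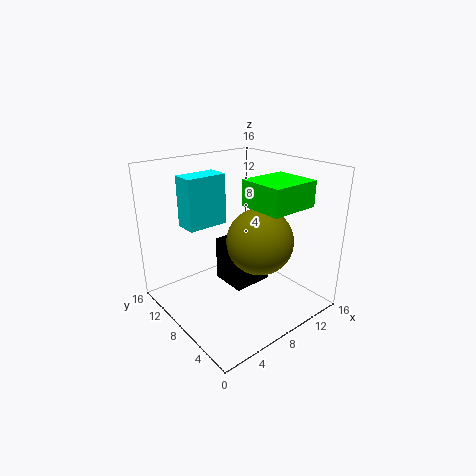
a_1 = 3, b_1 = 9.5, c_1 = 9.5, p_1 = 4.5, q_1 = 2.5, a_2 = 8.5, b_2 = 8.5, c_2 = 0.5, p_2 = 5, q_2 = 4.5, a_3 = 6, c_3 = 13, p_3 = 5, q_3 = 4.5, t_3 = 2.5, a_4 = 8.5, b_4 = 5, c_4 = 8.5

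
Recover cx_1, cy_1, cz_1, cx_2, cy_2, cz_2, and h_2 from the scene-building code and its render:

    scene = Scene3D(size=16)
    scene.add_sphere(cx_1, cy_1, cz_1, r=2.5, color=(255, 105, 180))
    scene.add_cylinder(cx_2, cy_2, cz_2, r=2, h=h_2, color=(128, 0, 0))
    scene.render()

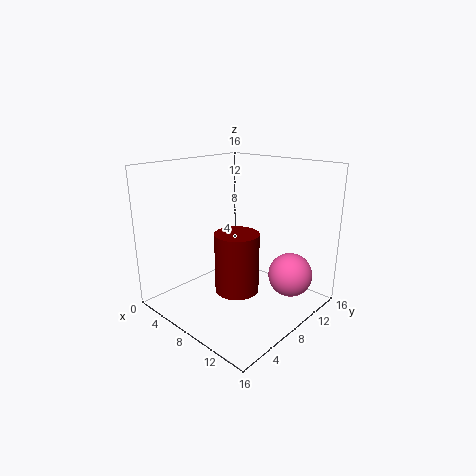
cx_1 = 12.5; cy_1 = 12; cz_1 = 3.5; cx_2 = 12.5; cy_2 = 3; cz_2 = 5.5; h_2 = 5.5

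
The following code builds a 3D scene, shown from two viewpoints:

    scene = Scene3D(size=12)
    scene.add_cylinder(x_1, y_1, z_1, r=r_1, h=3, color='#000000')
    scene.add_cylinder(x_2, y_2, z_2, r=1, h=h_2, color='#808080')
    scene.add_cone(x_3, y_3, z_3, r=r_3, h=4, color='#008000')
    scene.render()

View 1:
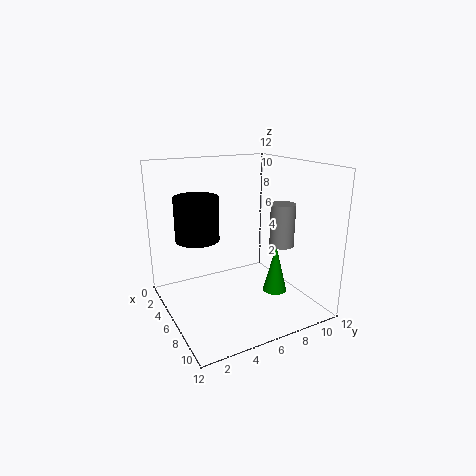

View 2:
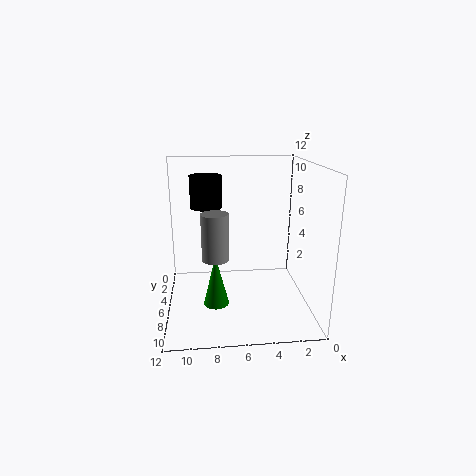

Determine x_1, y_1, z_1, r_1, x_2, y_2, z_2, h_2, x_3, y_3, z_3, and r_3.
x_1 = 8.5, y_1 = 1.5, z_1 = 7.5, r_1 = 1.5, x_2 = 8, y_2 = 9, z_2 = 5.5, h_2 = 3.5, x_3 = 8, y_3 = 8.5, z_3 = 1.5, r_3 = 1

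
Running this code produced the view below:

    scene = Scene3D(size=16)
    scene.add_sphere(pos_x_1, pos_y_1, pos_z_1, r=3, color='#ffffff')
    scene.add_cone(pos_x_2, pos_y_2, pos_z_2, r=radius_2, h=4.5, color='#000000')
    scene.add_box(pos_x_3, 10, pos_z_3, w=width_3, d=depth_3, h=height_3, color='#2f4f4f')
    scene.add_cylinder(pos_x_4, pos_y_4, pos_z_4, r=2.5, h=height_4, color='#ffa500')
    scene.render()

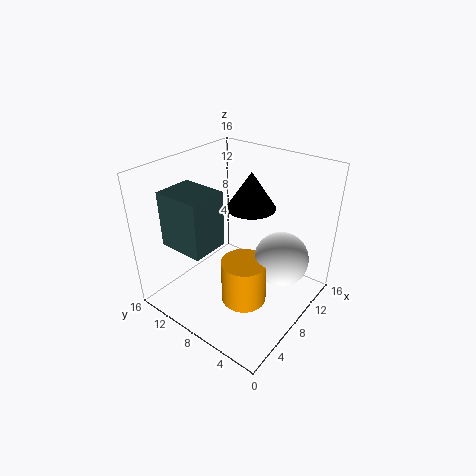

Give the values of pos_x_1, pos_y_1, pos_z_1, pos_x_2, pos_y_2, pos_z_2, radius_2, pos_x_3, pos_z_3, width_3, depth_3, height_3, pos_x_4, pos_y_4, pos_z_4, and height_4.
pos_x_1 = 10, pos_y_1 = 3.5, pos_z_1 = 6, pos_x_2 = 12.5, pos_y_2 = 9.5, pos_z_2 = 9.5, radius_2 = 3, pos_x_3 = 3.5, pos_z_3 = 6.5, width_3 = 4.5, depth_3 = 5.5, height_3 = 6.5, pos_x_4 = 6.5, pos_y_4 = 6, pos_z_4 = 1.5, height_4 = 5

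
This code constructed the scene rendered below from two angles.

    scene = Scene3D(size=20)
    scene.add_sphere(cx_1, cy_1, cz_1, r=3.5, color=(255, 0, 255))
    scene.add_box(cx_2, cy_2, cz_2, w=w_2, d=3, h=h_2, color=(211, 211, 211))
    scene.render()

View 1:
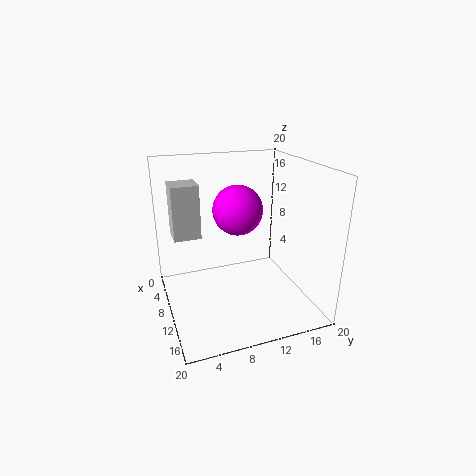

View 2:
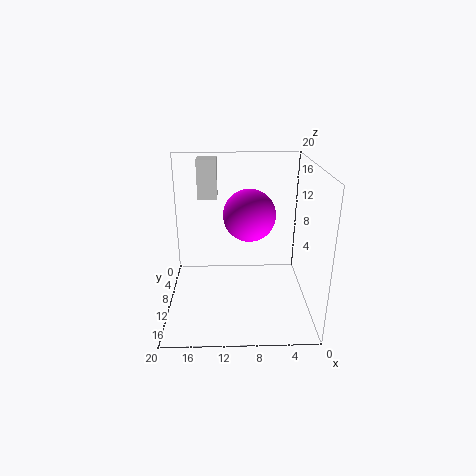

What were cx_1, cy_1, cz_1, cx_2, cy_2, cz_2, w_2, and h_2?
cx_1 = 8.5
cy_1 = 10.5
cz_1 = 13.5
cx_2 = 13
cy_2 = 0.5
cz_2 = 13.5
w_2 = 3
h_2 = 6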